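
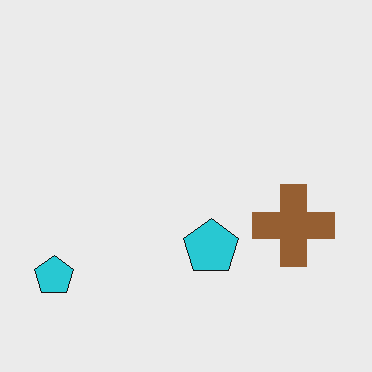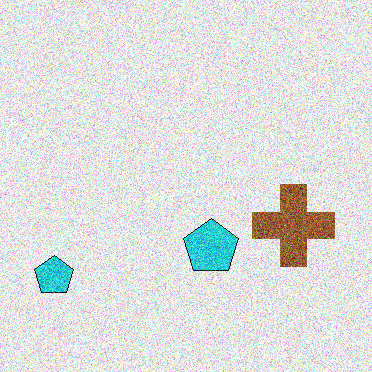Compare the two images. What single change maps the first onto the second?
It was degraded with a thick layer of grain.

Random speckle covers the whole image, including the flat background.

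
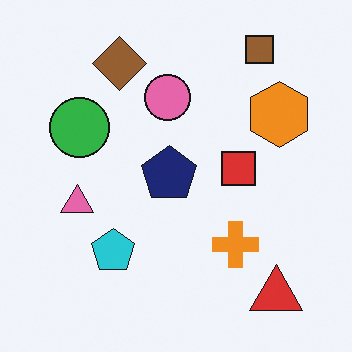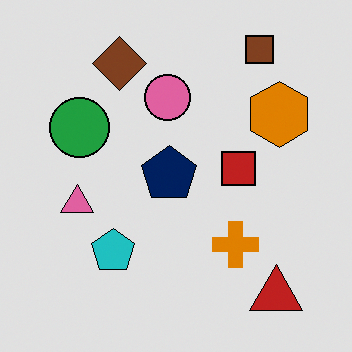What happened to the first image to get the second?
The transformation is: posterized to a reduced palette.

Each flat color has snapped to a coarser quantized level — most visibly, the near-white background has dropped to a flat grey.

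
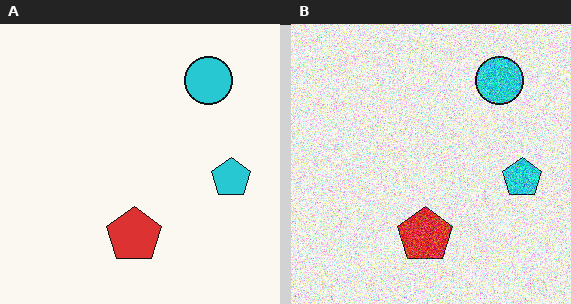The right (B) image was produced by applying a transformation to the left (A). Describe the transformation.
The image was degraded with heavy additive noise.

Random speckle covers the whole image, including the flat background.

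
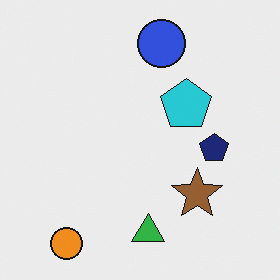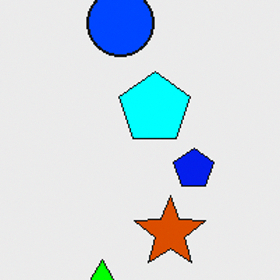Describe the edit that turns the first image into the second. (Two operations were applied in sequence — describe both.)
The image was heavily oversaturated, then cropped slightly and scaled back up.

All colors are more vivid — a global saturation change. The visible shapes are larger and the field of view is narrower; shapes near the original edges may be partly or wholly outside the frame — a crop-and-rescale.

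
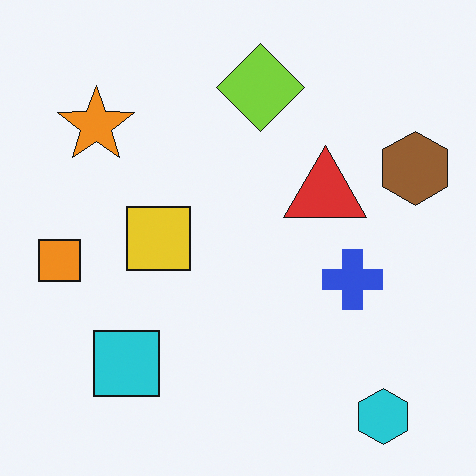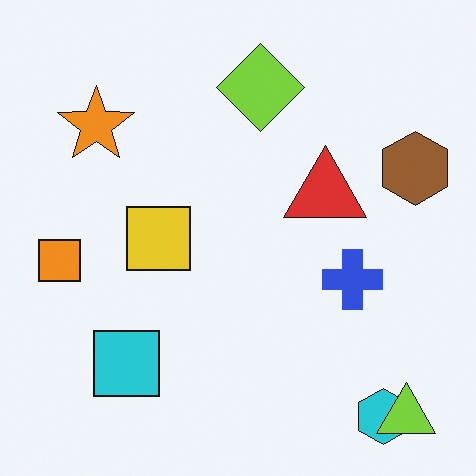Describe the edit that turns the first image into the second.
The image was overlaid with an additional lime triangle.

A lime triangle appears in the second image that is absent from the first.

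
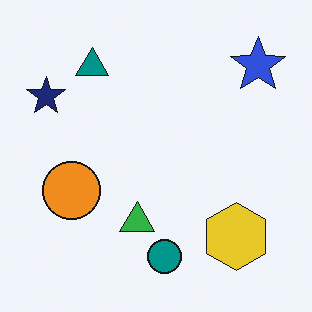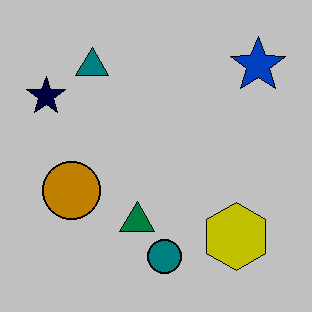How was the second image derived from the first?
It was aggressively posterized.

Each flat color has snapped to a coarser quantized level — most visibly, the near-white background has dropped to a flat grey.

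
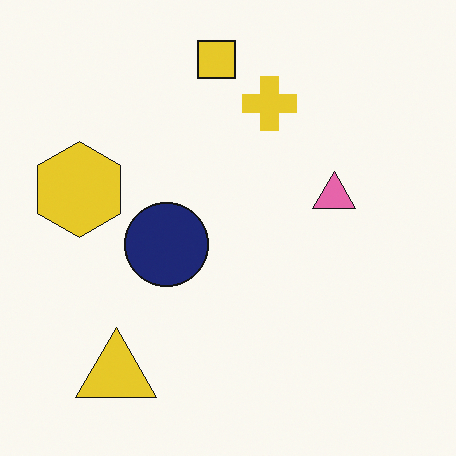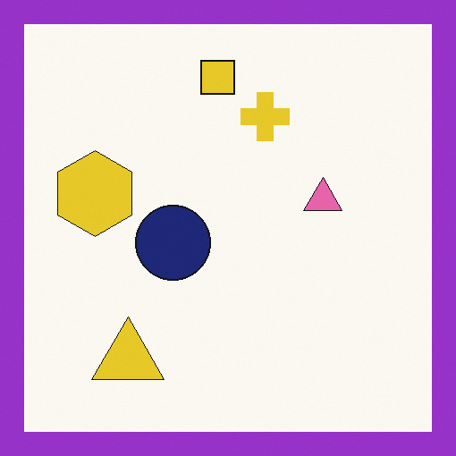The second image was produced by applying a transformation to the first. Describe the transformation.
It was framed with a purple border.

A solid purple frame runs around the edge of the second image, with the content slightly shrunk inside it.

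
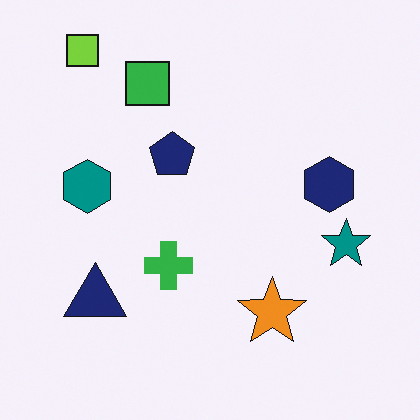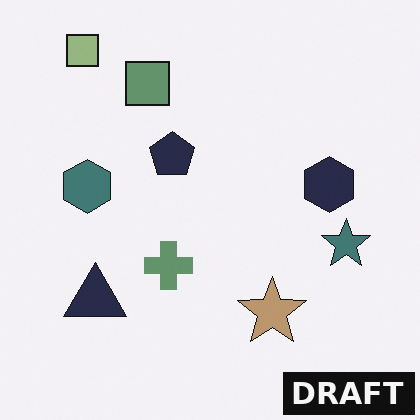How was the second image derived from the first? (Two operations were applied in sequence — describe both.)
It was made much more muted (saturation change), then watermarked with the text "DRAFT" in the lower-right corner.

All colors are more muted and greyish — a global saturation change. A dark label reading "DRAFT" appears in the lower-right corner.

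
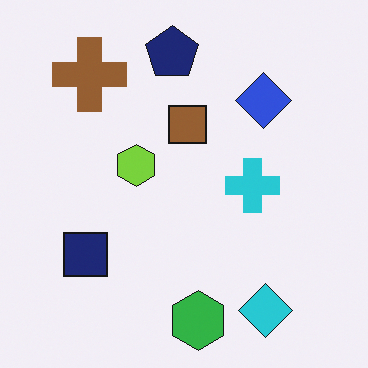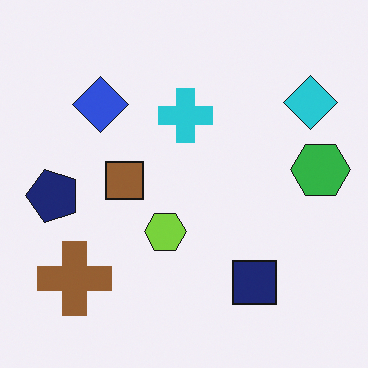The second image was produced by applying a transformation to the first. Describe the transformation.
The transformation is: rotated 90° counter-clockwise.

The cyan diamond sits in the bottom-right of the first image and the top-right of the second — consistent with a whole-image 90° counter-clockwise rotation.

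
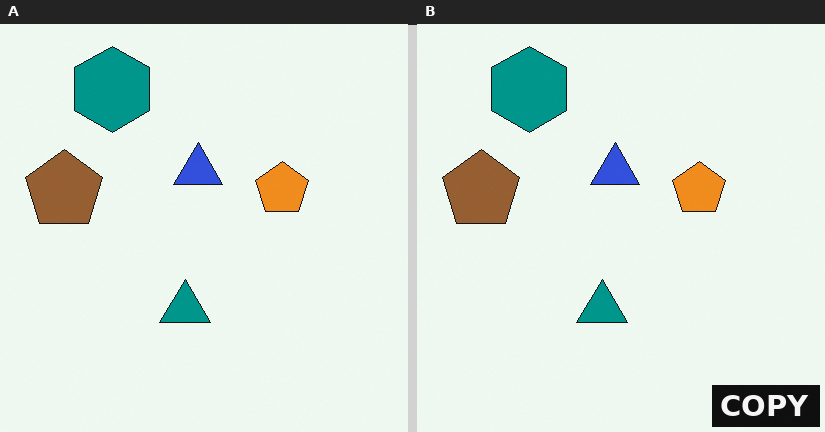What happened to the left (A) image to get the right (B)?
This is the original image watermarked with the text "COPY" in the lower-right corner.

A dark label reading "COPY" appears in the lower-right corner.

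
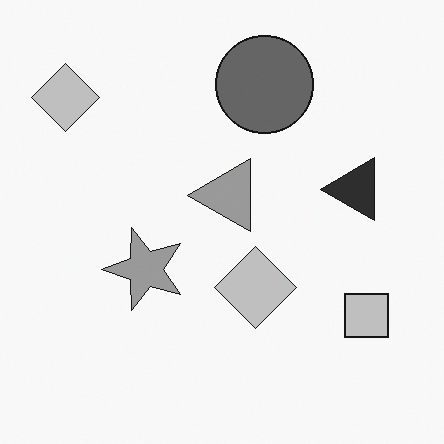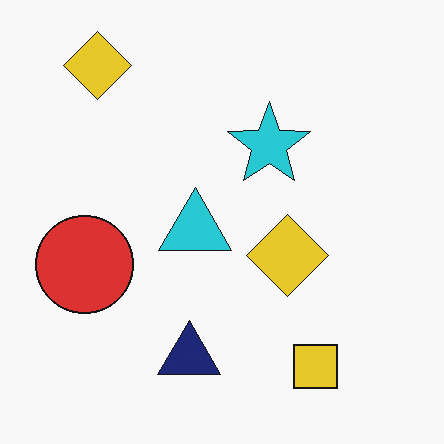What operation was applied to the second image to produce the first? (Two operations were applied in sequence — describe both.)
The transformation is: converted to grayscale, then transposed (reflected across the top-left ↔ bottom-right diagonal).

All color is removed — every shape is now a shade of grey. Shapes have swapped their row and column positions — what was in the top-right is now in the bottom-left — a diagonal reflection.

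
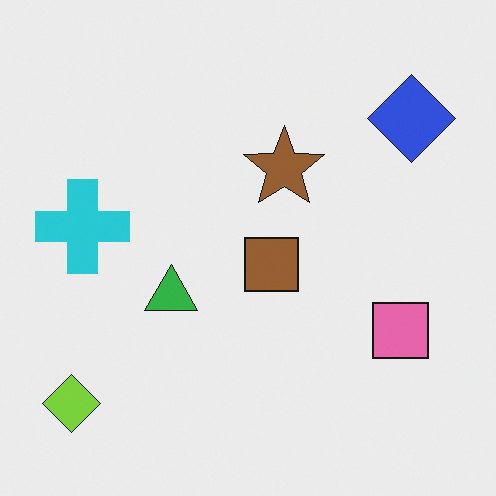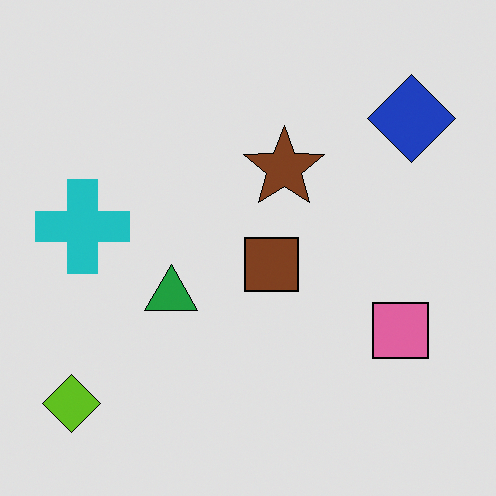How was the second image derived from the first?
The second image is the first moderately posterized.

Each flat color has snapped to a coarser quantized level — most visibly, the near-white background has dropped to a flat grey.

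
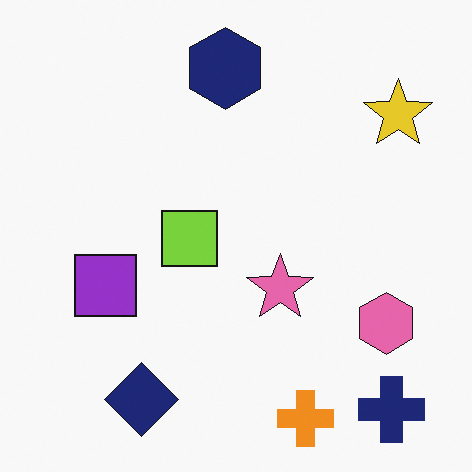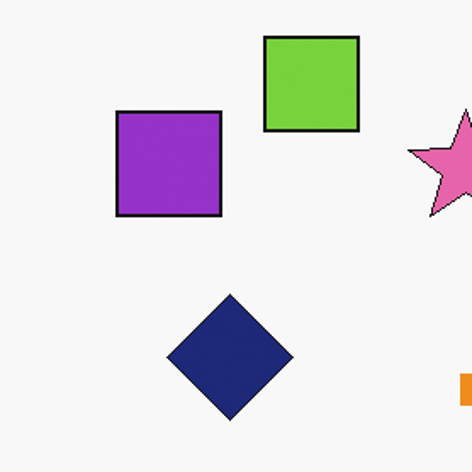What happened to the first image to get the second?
The transformation is: cropped to a noticeably smaller region and rescaled.

The visible shapes are larger and the field of view is narrower; shapes near the original edges may be partly or wholly outside the frame — a crop-and-rescale.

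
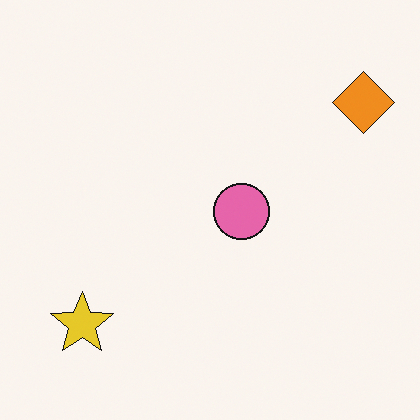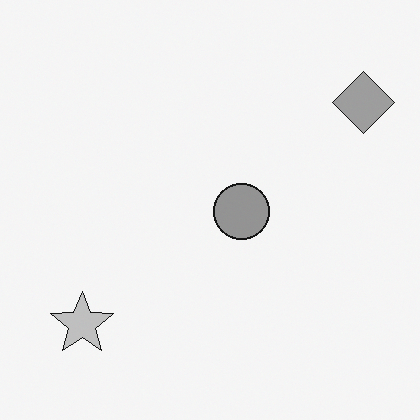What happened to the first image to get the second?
The second image is the first converted to grayscale.

All color is removed — every shape is now a shade of grey.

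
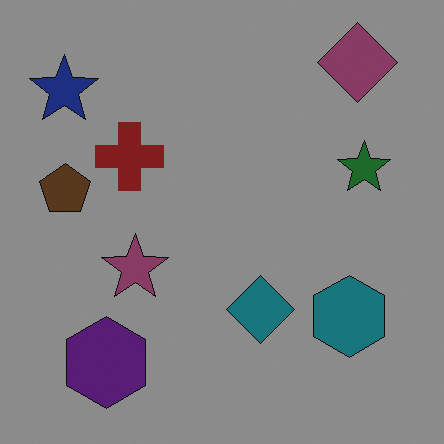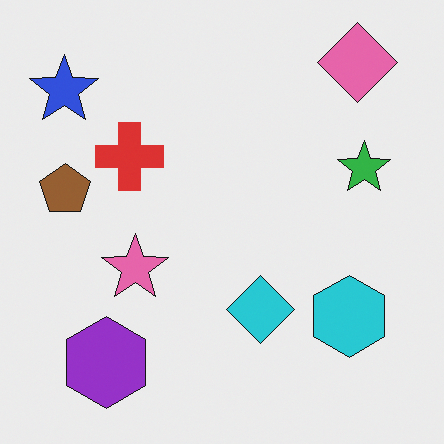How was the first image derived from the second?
The image was substantially darkened.

Every pixel — background and shapes alike — is uniformly darkened.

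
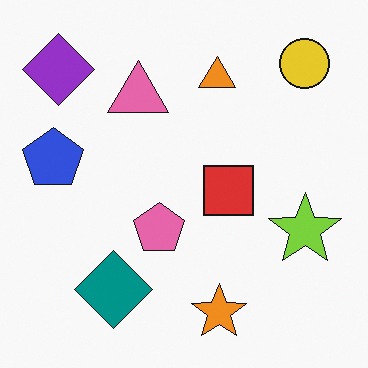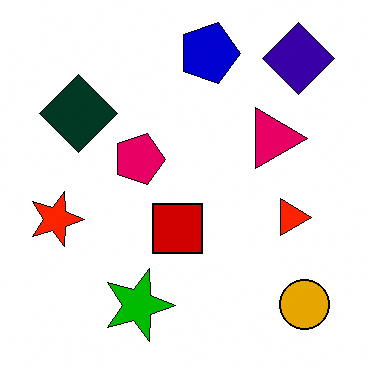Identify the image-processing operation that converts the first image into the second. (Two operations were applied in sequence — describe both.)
The second image is the first rotated 90° clockwise, then given much higher contrast.

The purple diamond sits in the top-left of the first image and the top-right of the second — consistent with a whole-image 90° clockwise rotation. Tones are pushed away from mid-grey across the whole image — a global contrast change.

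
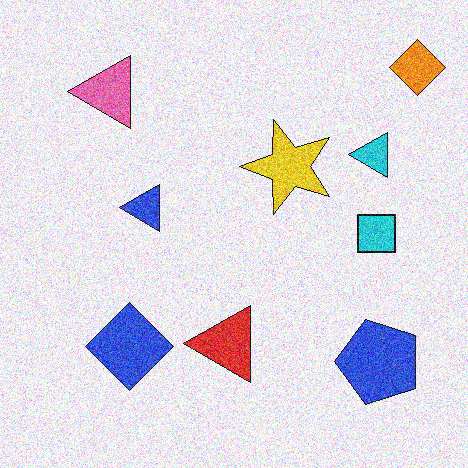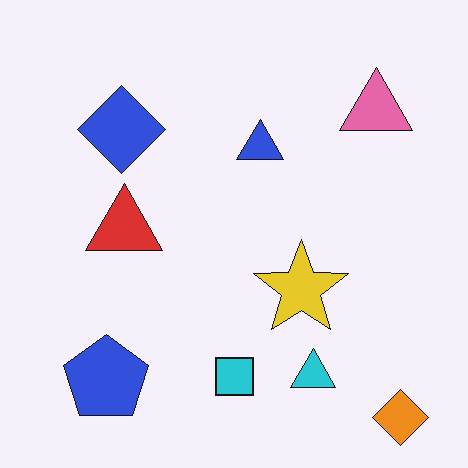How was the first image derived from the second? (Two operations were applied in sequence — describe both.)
The transformation is: rotated 90° counter-clockwise, then degraded with strong gaussian noise.

The orange diamond sits in the bottom-right of the second image and the top-right of the first — consistent with a whole-image 90° counter-clockwise rotation. Random speckle covers the whole image, including the flat background.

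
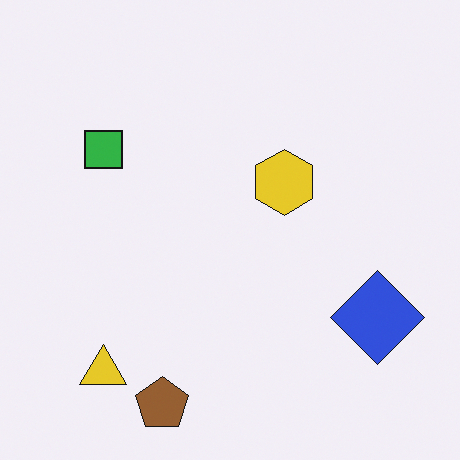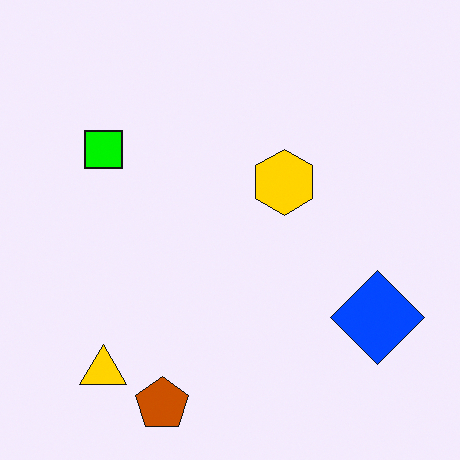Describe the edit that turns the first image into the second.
Heavily oversaturated.

All colors are more vivid — a global saturation change.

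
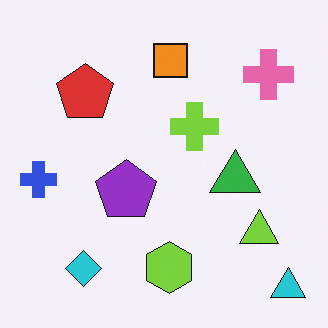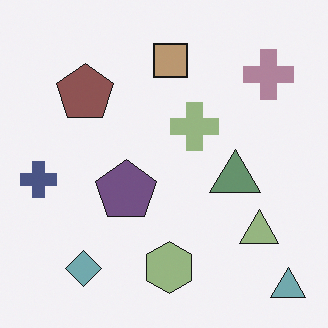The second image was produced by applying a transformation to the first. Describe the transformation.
The image was heavily desaturated.

All colors are more muted and greyish — a global saturation change.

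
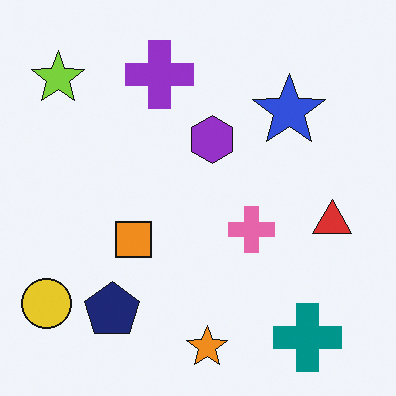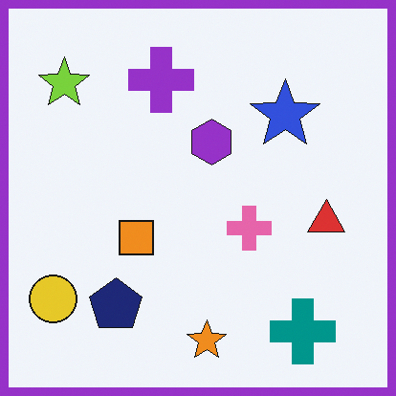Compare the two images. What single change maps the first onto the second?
The image was framed with a purple border.

A solid purple frame runs around the edge of the second image, with the content slightly shrunk inside it.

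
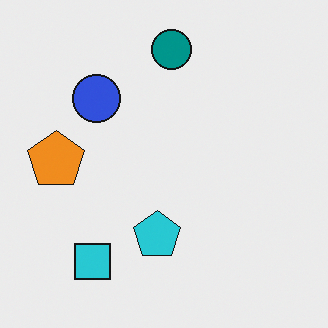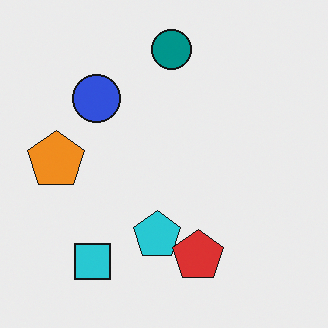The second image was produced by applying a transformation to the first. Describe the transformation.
It was overlaid with an additional red pentagon.

A red pentagon appears in the second image that is absent from the first.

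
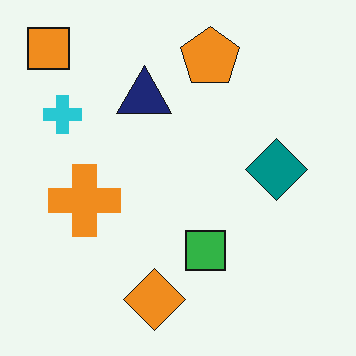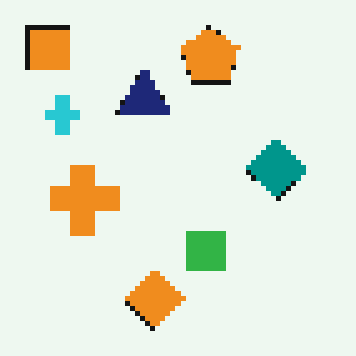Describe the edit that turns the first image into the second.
This is the original image lightly pixelated (a mild mosaic effect).

Shapes are reduced to large square blocks; fine edges and outlines are lost — a downscale-then-upscale (mosaic) effect.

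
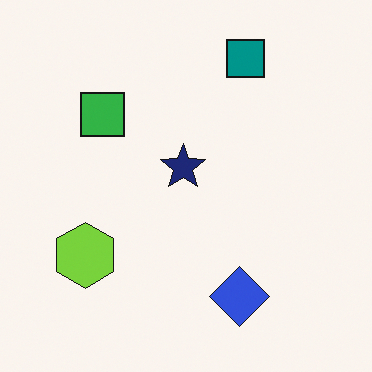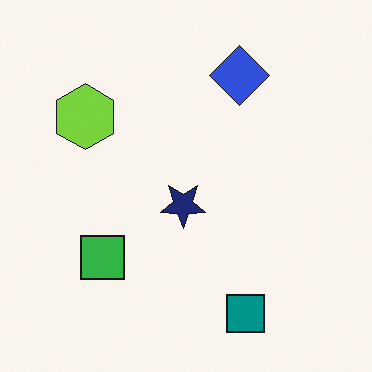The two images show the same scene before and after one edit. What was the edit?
Flipped vertically (top ↔ bottom).

The teal square is in the top of the first image and the bottom of the second — shapes on opposite sides of the horizontal midline have swapped in a mirror flip.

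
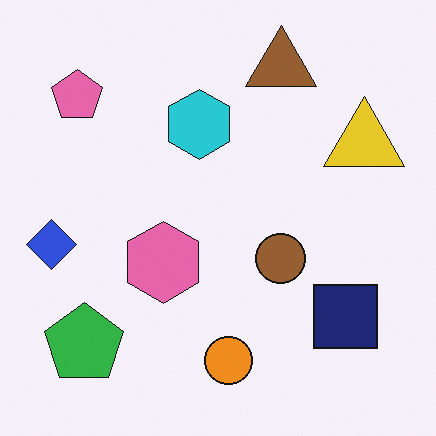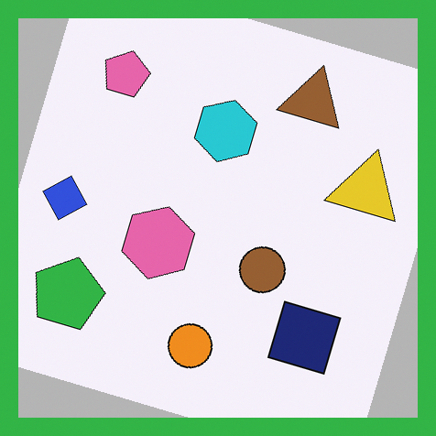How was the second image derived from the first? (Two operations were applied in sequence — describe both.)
The image was rotated clockwise by a moderate amount, then framed with a green border.

Every shape is tilted by the same angle and the image corners show triangular fill wedges — a whole-image rotation by a non-right angle. A solid green frame runs around the edge of the second image, with the content slightly shrunk inside it.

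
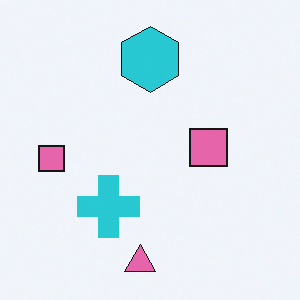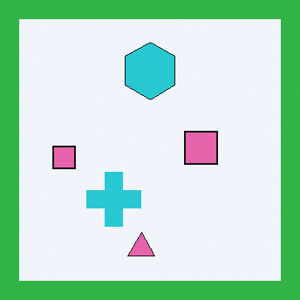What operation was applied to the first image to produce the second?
The transformation is: framed with a green border.

A solid green frame runs around the edge of the second image, with the content slightly shrunk inside it.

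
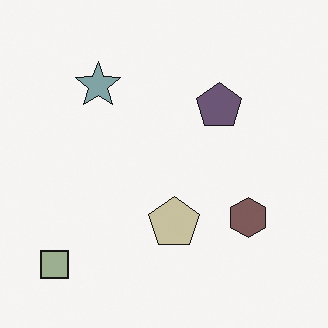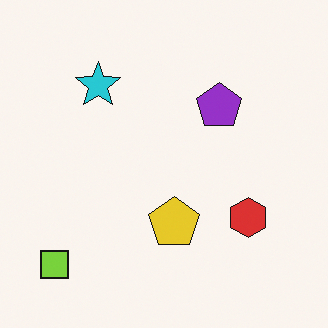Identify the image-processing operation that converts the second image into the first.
The first image is the second made much more muted (saturation change).

All colors are more muted and greyish — a global saturation change.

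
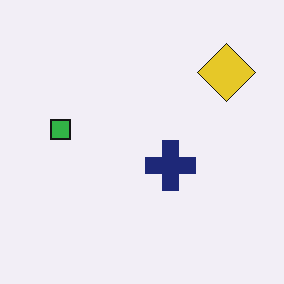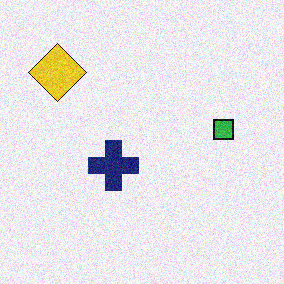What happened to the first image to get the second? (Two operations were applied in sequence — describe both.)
Flipped horizontally (left ↔ right), then degraded with visible gaussian noise.

The yellow diamond is in the top-right of the first image and the top-left of the second — shapes on opposite sides of the vertical midline have swapped in a mirror flip. Random speckle covers the whole image, including the flat background.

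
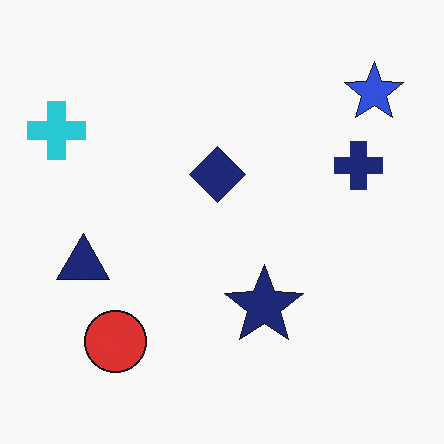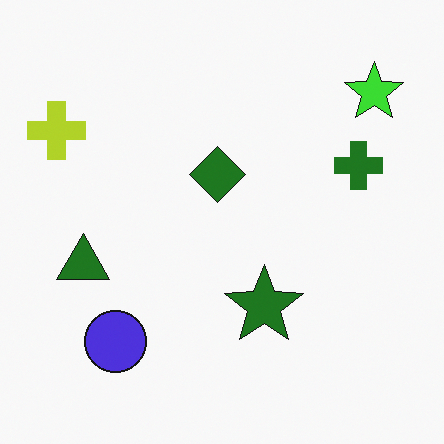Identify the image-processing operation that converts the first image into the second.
The transformation is: hue-shifted through roughly half the color wheel.

Every shape's color has rotated by the same amount around the hue wheel — a uniform hue shift.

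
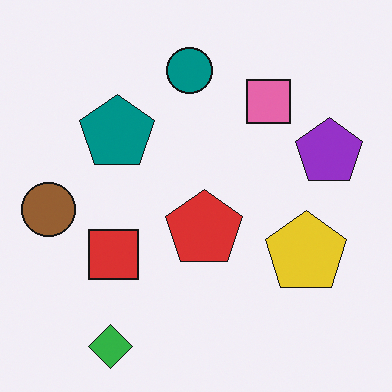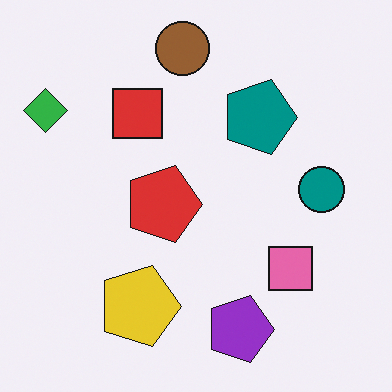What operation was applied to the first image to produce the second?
This is the original image rotated 90° clockwise.

The green diamond sits in the bottom-left of the first image and the top-left of the second — consistent with a whole-image 90° clockwise rotation.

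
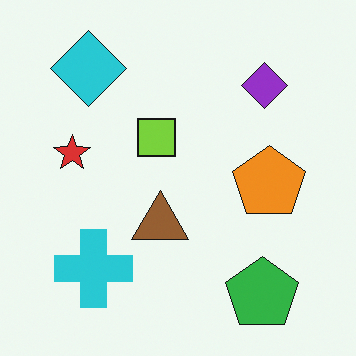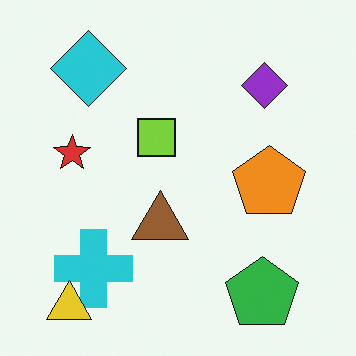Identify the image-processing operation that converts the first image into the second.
It was overlaid with an additional yellow triangle.

A yellow triangle appears in the second image that is absent from the first.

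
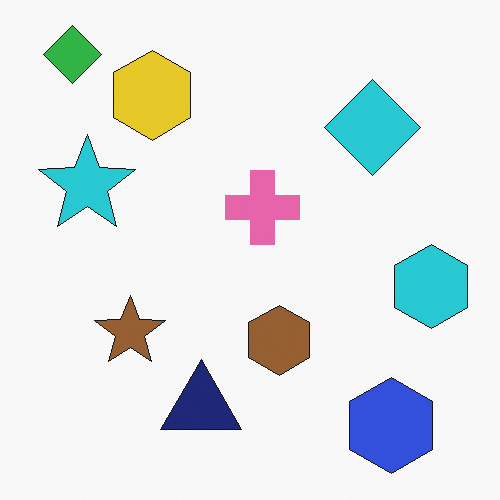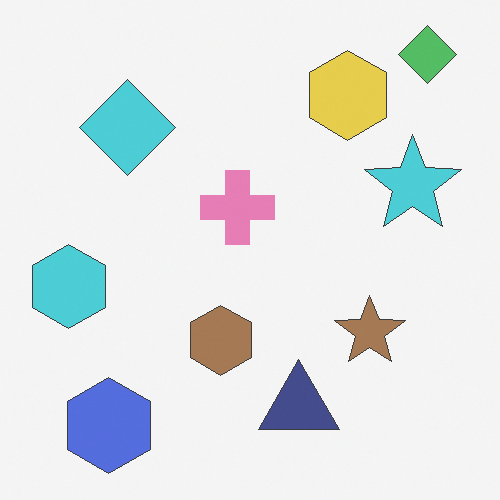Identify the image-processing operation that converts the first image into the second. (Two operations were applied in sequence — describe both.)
The transformation is: flipped horizontally (left ↔ right), then given slightly reduced contrast.

The cyan hexagon is in the right of the first image and the left of the second — shapes on opposite sides of the vertical midline have swapped in a mirror flip. Tones are pushed toward mid-grey across the whole image — a global contrast change.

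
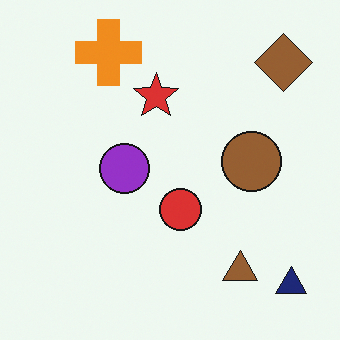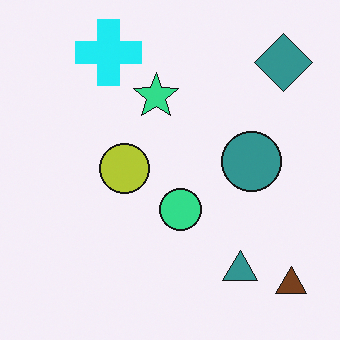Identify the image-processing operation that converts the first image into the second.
It was hue-shifted noticeably.

Every shape's color has rotated by the same amount around the hue wheel — a uniform hue shift.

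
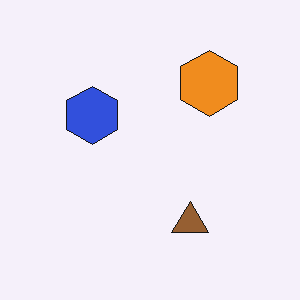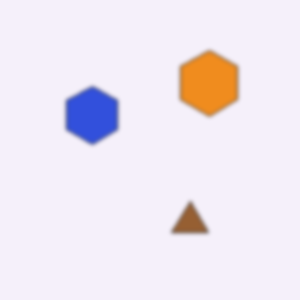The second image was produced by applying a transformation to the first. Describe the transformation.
The transformation is: slightly softened.

Shape edges and outlines are uniformly softened across the whole image.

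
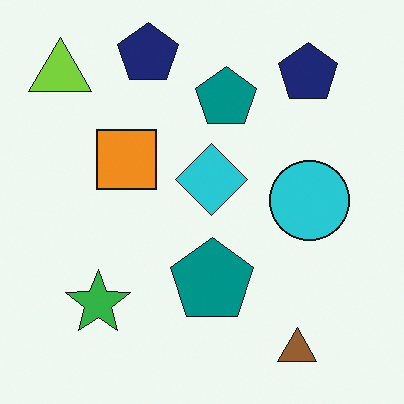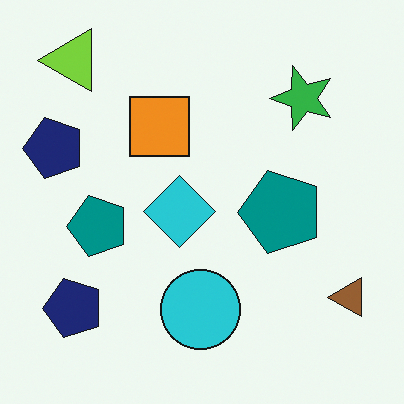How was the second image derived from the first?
Transposed (reflected across the top-left ↔ bottom-right diagonal).

Shapes have swapped their row and column positions — what was in the top-right is now in the bottom-left — a diagonal reflection.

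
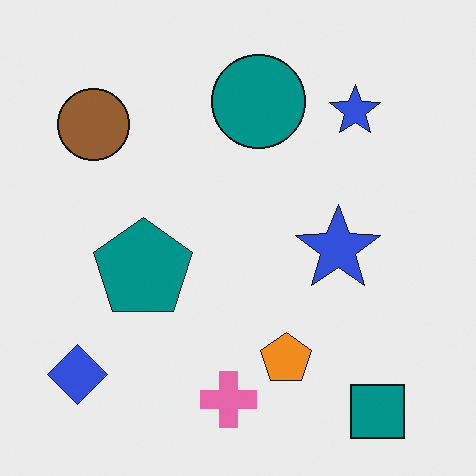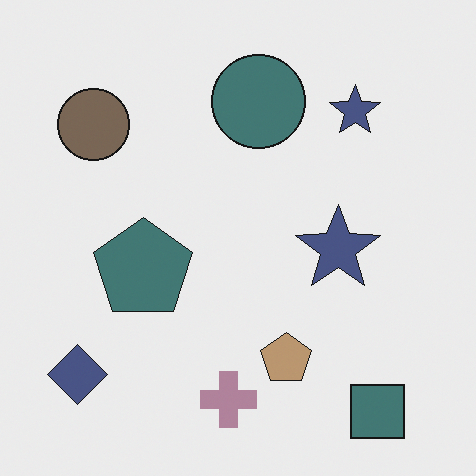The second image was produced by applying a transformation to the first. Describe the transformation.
This is the original image heavily desaturated.

All colors are more muted and greyish — a global saturation change.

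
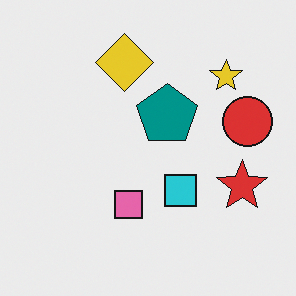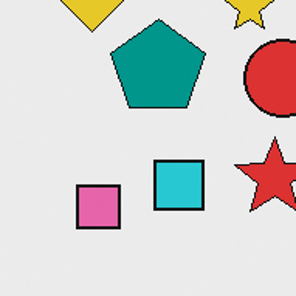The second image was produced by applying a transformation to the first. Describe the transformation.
This is the original image cropped to a modestly smaller region and rescaled.

The visible shapes are larger and the field of view is narrower; shapes near the original edges may be partly or wholly outside the frame — a crop-and-rescale.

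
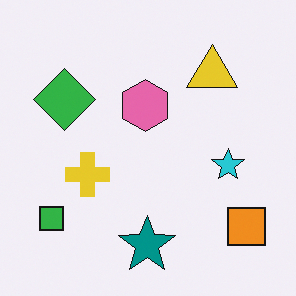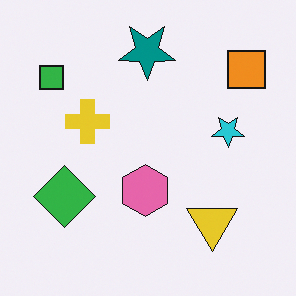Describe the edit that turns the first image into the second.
The second image is the first flipped vertically (top ↔ bottom).

The teal star is in the bottom of the first image and the top of the second — shapes on opposite sides of the horizontal midline have swapped in a mirror flip.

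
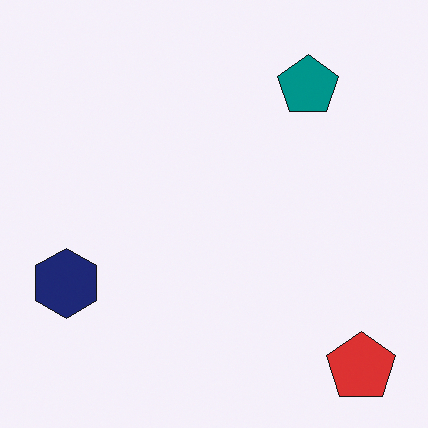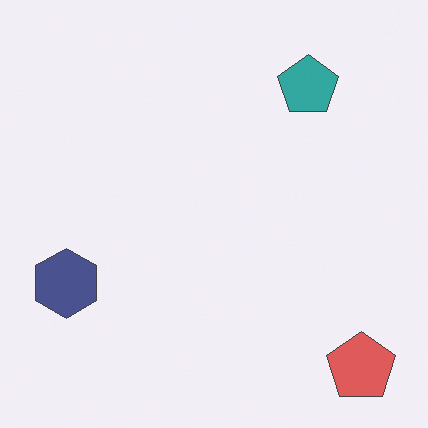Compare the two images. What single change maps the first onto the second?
The image was given slightly reduced contrast.

Tones are pushed toward mid-grey across the whole image — a global contrast change.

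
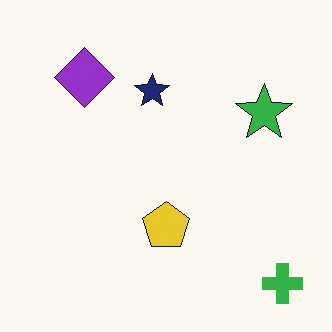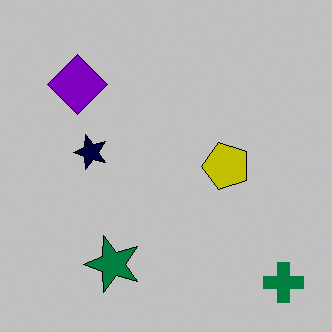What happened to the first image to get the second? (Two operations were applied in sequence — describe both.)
The image was transposed (reflected across the top-left ↔ bottom-right diagonal), then heavily posterized to just a handful of flat colors.

Shapes have swapped their row and column positions — what was in the top-right is now in the bottom-left — a diagonal reflection. Each flat color has snapped to a coarser quantized level — most visibly, the near-white background has dropped to a flat grey.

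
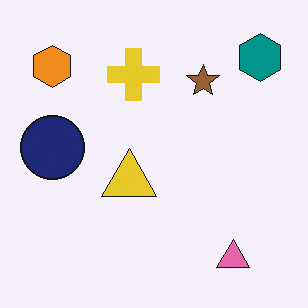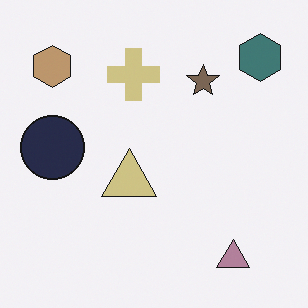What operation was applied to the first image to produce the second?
The second image is the first heavily desaturated.

All colors are more muted and greyish — a global saturation change.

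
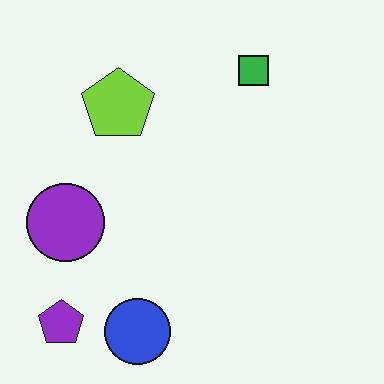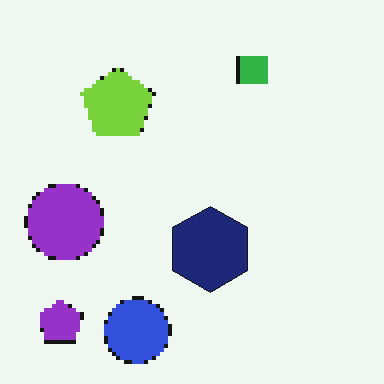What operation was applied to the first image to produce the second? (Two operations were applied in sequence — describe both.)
The transformation is: lightly pixelated (a mild mosaic effect), then overlaid with an additional navy hexagon.

Shapes are reduced to large square blocks; fine edges and outlines are lost — a downscale-then-upscale (mosaic) effect. A navy hexagon appears in the second image that is absent from the first.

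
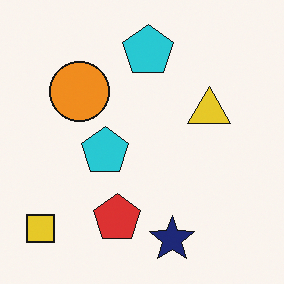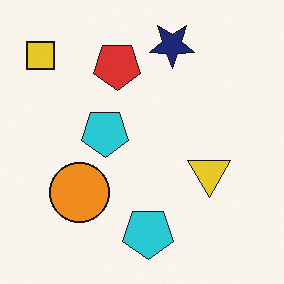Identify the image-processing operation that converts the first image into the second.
The second image is the first flipped vertically (top ↔ bottom).

The navy star is in the bottom of the first image and the top of the second — shapes on opposite sides of the horizontal midline have swapped in a mirror flip.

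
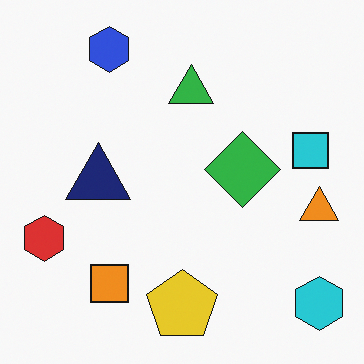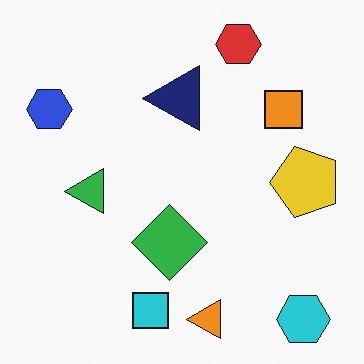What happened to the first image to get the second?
This is the original image transposed (reflected across the top-left ↔ bottom-right diagonal).

Shapes have swapped their row and column positions — what was in the top-right is now in the bottom-left — a diagonal reflection.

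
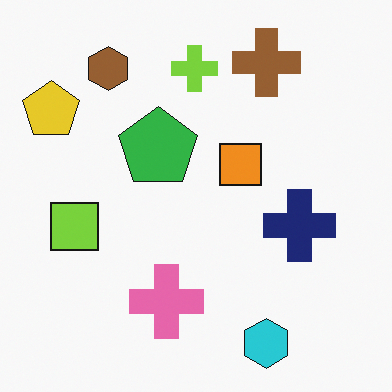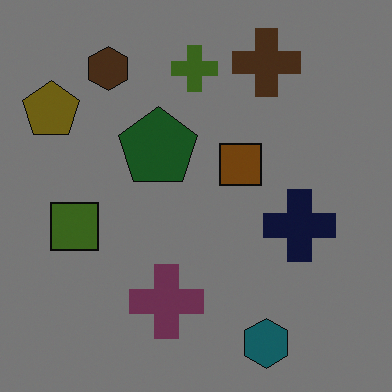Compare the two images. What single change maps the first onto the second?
It was substantially darkened.

Every pixel — background and shapes alike — is uniformly darkened.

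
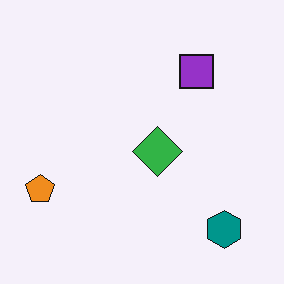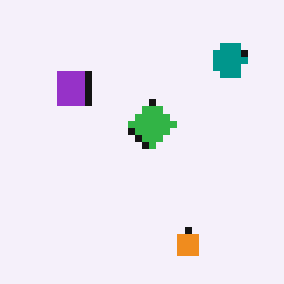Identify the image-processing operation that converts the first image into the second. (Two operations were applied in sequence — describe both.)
This is the original image rotated 90° counter-clockwise, then moderately pixelated.

The teal hexagon sits in the bottom-right of the first image and the top-right of the second — consistent with a whole-image 90° counter-clockwise rotation. Shapes are reduced to large square blocks; fine edges and outlines are lost — a downscale-then-upscale (mosaic) effect.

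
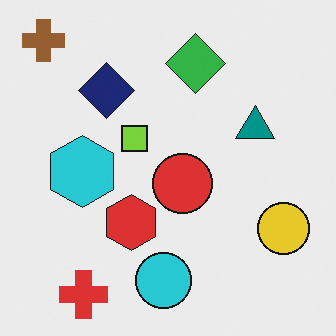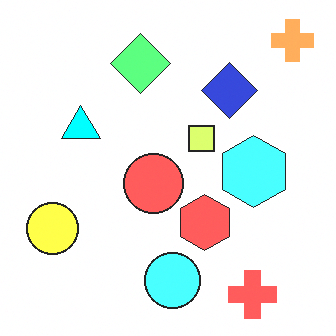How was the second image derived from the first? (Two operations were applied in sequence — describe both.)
The transformation is: substantially brightened, then flipped horizontally (left ↔ right).

Every pixel — background and shapes alike — is uniformly brightened. The brown cross is in the top-left of the first image and the top-right of the second — shapes on opposite sides of the vertical midline have swapped in a mirror flip.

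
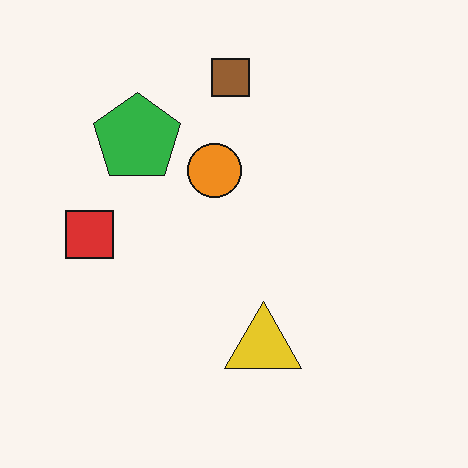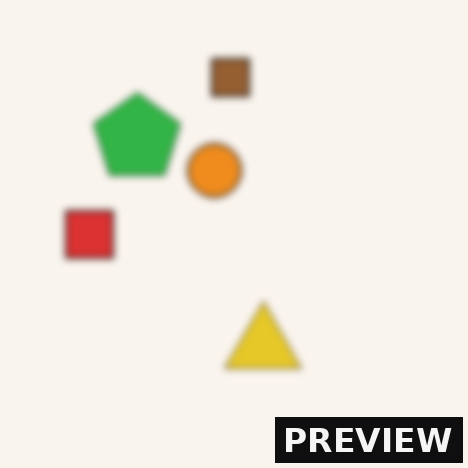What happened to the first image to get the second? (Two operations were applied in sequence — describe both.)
The second image is the first noticeably gaussian-blurred, then watermarked with the text "PREVIEW" in the lower-right corner.

Shape edges and outlines are uniformly softened across the whole image. A dark label reading "PREVIEW" appears in the lower-right corner.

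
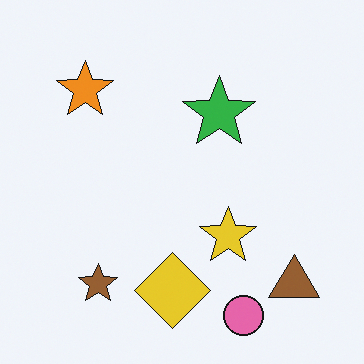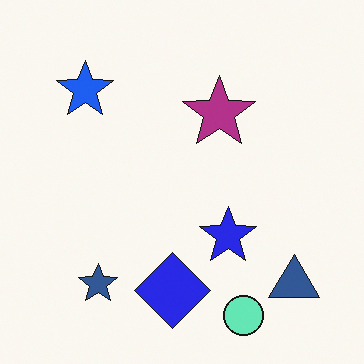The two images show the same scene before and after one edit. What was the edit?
The transformation is: hue-shifted by a large amount.

Every shape's color has rotated by the same amount around the hue wheel — a uniform hue shift.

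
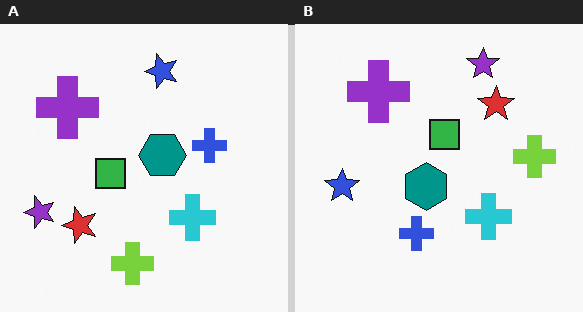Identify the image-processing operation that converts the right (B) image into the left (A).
Transposed (reflected across the top-left ↔ bottom-right diagonal).

Shapes have swapped their row and column positions — what was in the top-right is now in the bottom-left — a diagonal reflection.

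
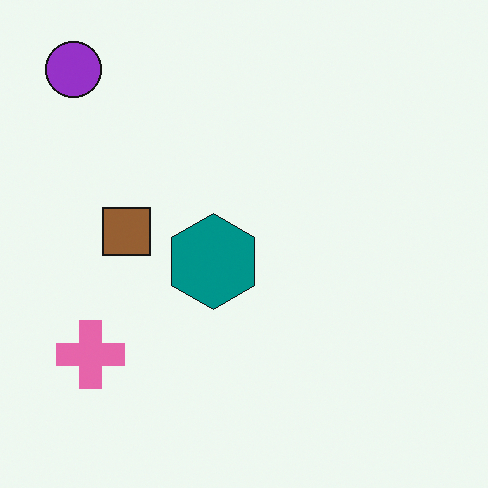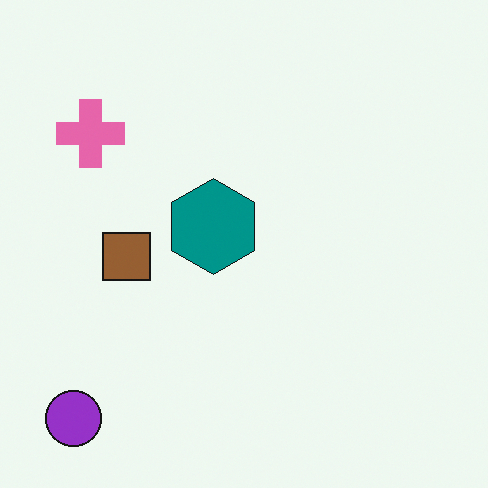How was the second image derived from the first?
The image was flipped vertically (top ↔ bottom).

The purple circle is in the top-left of the first image and the bottom-left of the second — shapes on opposite sides of the horizontal midline have swapped in a mirror flip.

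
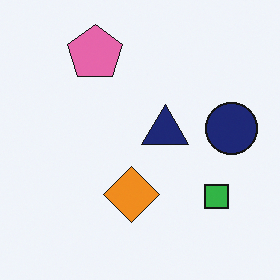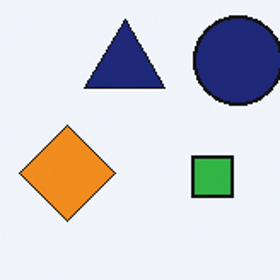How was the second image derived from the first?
Cropped tightly and scaled back up.

The visible shapes are larger and the field of view is narrower; shapes near the original edges may be partly or wholly outside the frame — a crop-and-rescale.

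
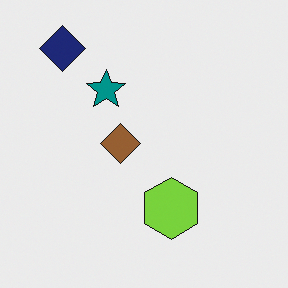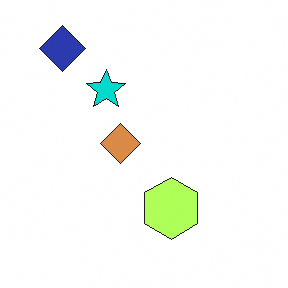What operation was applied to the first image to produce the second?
It was brightened a lot.

Every pixel — background and shapes alike — is uniformly brightened.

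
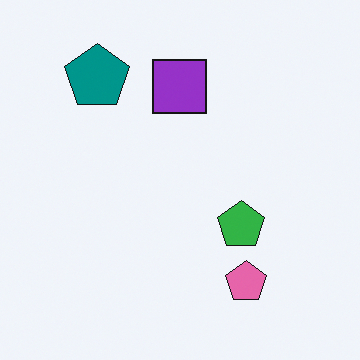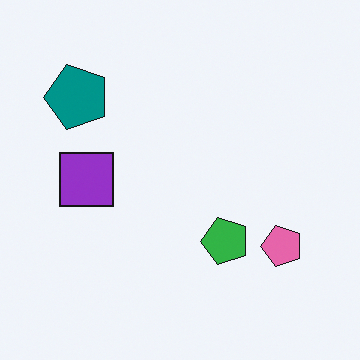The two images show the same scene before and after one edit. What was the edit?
The image was transposed (reflected across the top-left ↔ bottom-right diagonal).

Shapes have swapped their row and column positions — what was in the top-right is now in the bottom-left — a diagonal reflection.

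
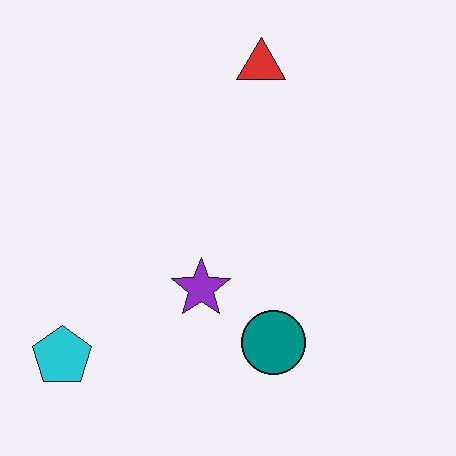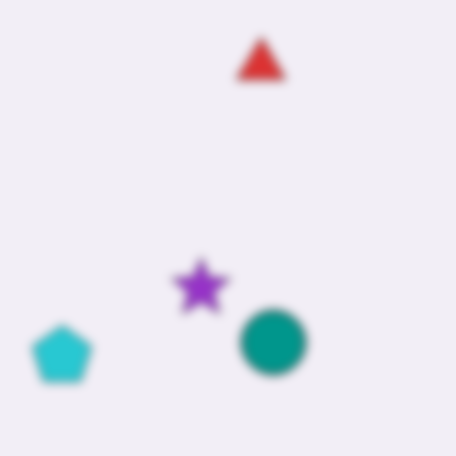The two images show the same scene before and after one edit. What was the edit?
The transformation is: heavily blurred.

Shape edges and outlines are uniformly softened across the whole image.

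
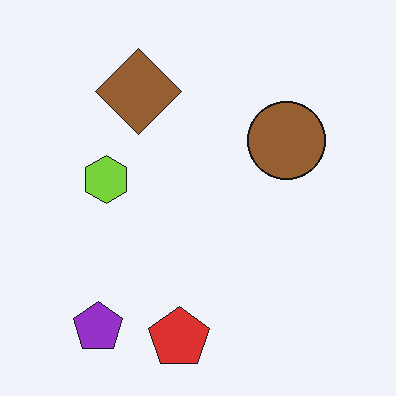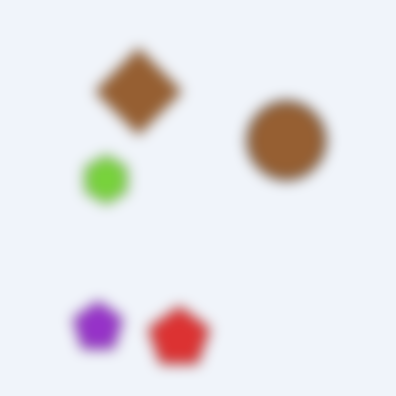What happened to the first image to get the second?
Strongly gaussian-blurred.

Shape edges and outlines are uniformly softened across the whole image.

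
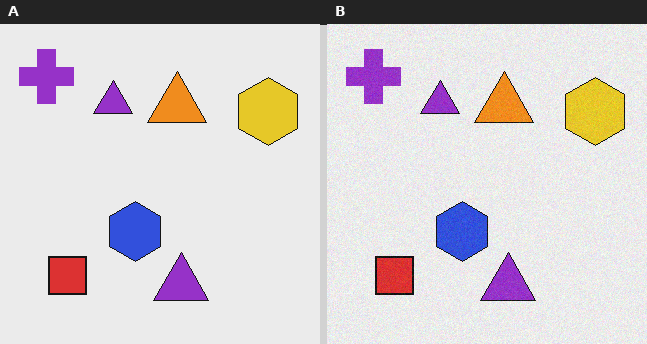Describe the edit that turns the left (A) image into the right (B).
Degraded with a light layer of grain.

Random speckle covers the whole image, including the flat background.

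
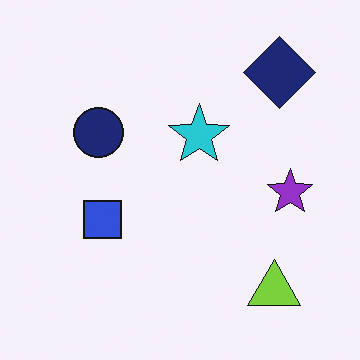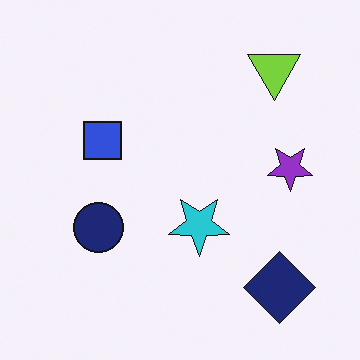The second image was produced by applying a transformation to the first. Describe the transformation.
The second image is the first flipped vertically (top ↔ bottom).

The lime triangle is in the bottom-right of the first image and the top-right of the second — shapes on opposite sides of the horizontal midline have swapped in a mirror flip.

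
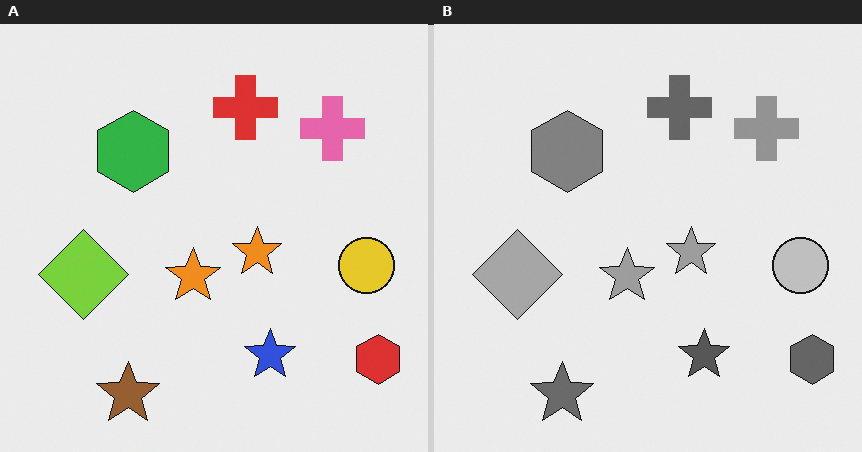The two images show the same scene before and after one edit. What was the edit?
The transformation is: converted to grayscale.

All color is removed — every shape is now a shade of grey.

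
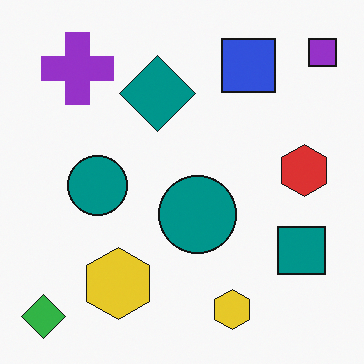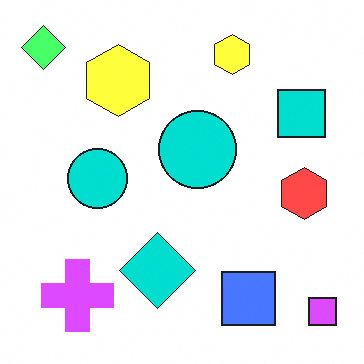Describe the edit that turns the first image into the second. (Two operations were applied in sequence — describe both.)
It was flipped vertically (top ↔ bottom), then noticeably brightened.

The green diamond is in the bottom-left of the first image and the top-left of the second — shapes on opposite sides of the horizontal midline have swapped in a mirror flip. Every pixel — background and shapes alike — is uniformly brightened.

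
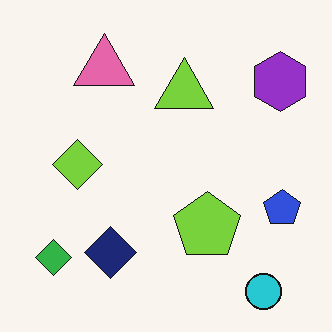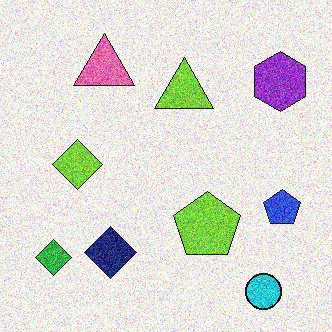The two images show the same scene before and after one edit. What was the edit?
This is the original image degraded with strong gaussian noise.

Random speckle covers the whole image, including the flat background.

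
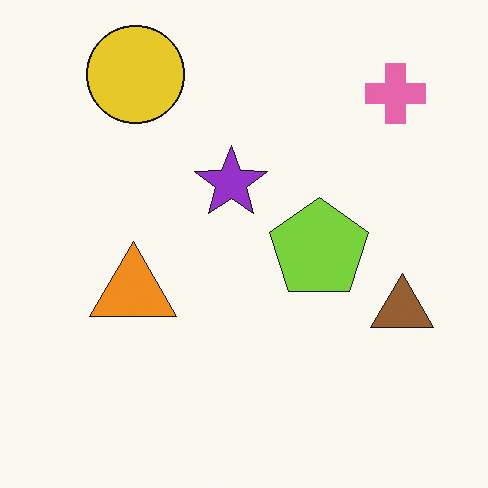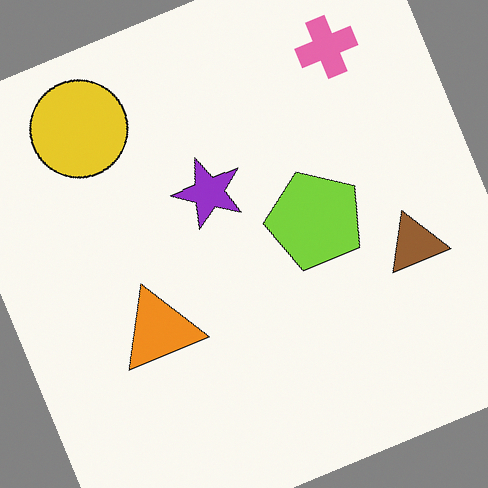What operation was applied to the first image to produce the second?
Rotated counter-clockwise by a moderate amount.

Every shape is tilted by the same angle and the image corners show triangular fill wedges — a whole-image rotation by a non-right angle.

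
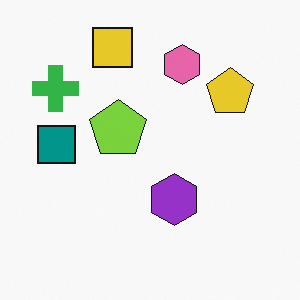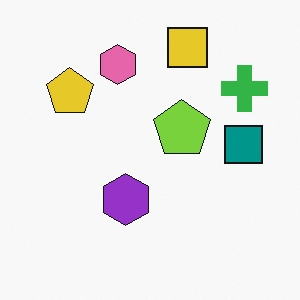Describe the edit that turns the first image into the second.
The image was flipped horizontally (left ↔ right).

The green cross is in the top-left of the first image and the top-right of the second — shapes on opposite sides of the vertical midline have swapped in a mirror flip.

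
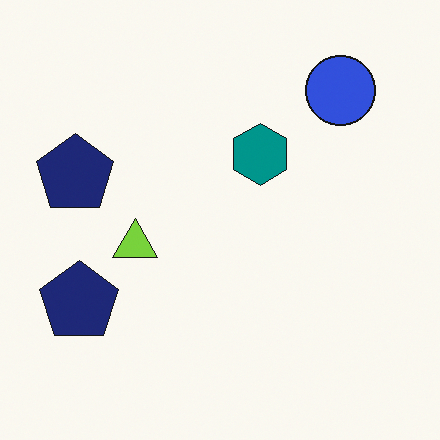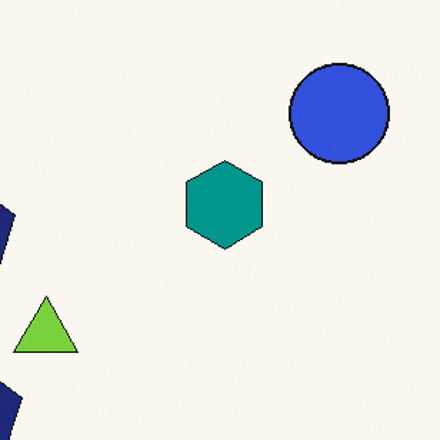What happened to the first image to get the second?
The second image is the first cropped to a modestly smaller region and rescaled.

The visible shapes are larger and the field of view is narrower; shapes near the original edges may be partly or wholly outside the frame — a crop-and-rescale.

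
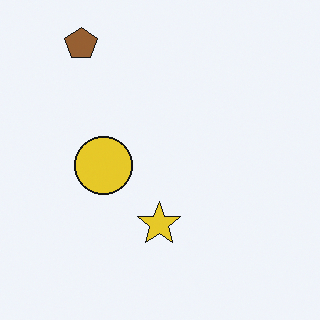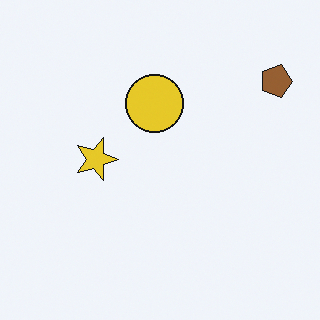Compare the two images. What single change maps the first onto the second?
Rotated 90° clockwise.

The brown pentagon sits in the top-left of the first image and the top-right of the second — consistent with a whole-image 90° clockwise rotation.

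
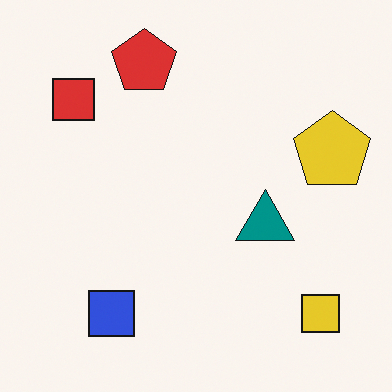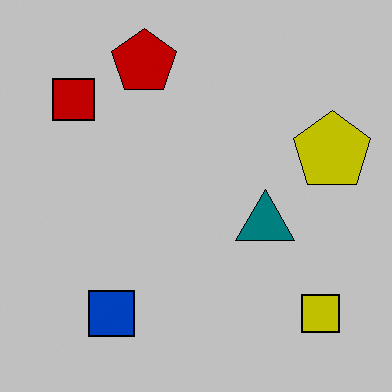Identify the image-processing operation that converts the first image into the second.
It was aggressively posterized.

Each flat color has snapped to a coarser quantized level — most visibly, the near-white background has dropped to a flat grey.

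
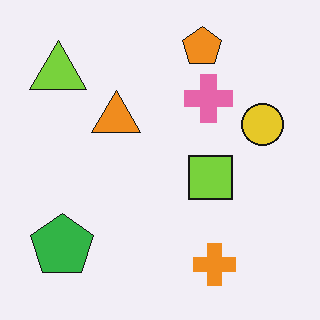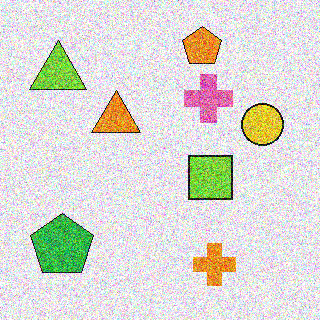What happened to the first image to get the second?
The second image is the first degraded with a thick layer of grain.

Random speckle covers the whole image, including the flat background.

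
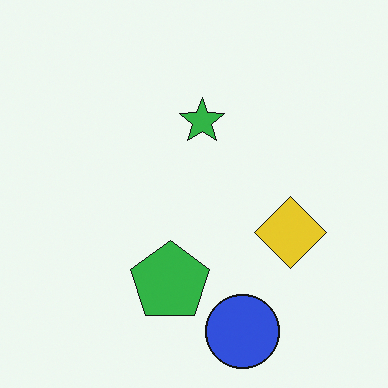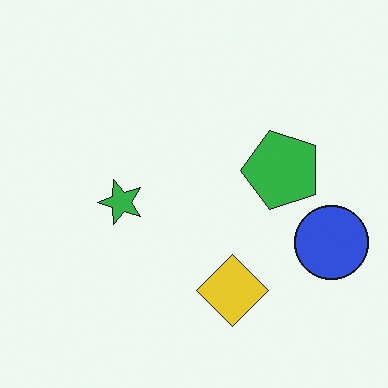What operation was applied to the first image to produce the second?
The image was transposed (reflected across the top-left ↔ bottom-right diagonal).

Shapes have swapped their row and column positions — what was in the top-right is now in the bottom-left — a diagonal reflection.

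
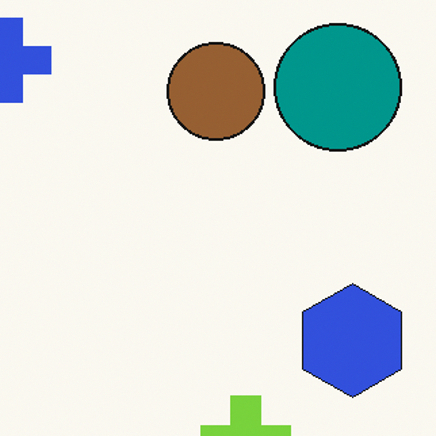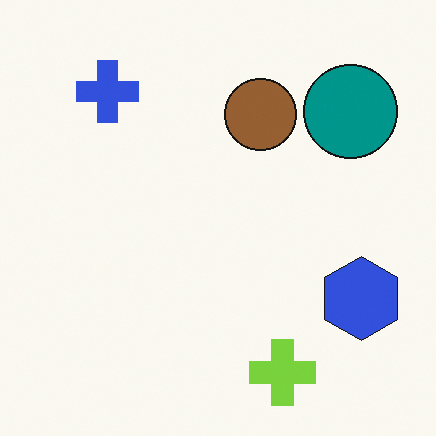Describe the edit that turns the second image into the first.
This is the original image cropped slightly and scaled back up.

The visible shapes are larger and the field of view is narrower; shapes near the original edges may be partly or wholly outside the frame — a crop-and-rescale.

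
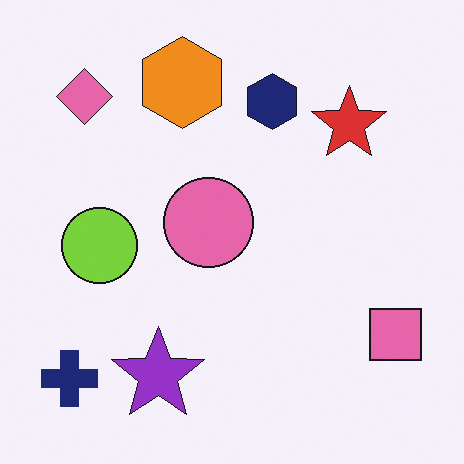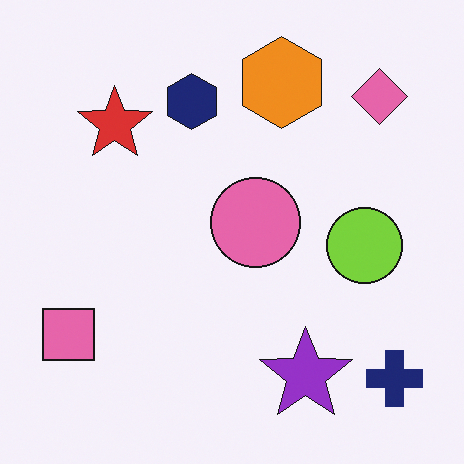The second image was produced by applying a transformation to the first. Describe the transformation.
The transformation is: flipped horizontally (left ↔ right).

The navy cross is in the bottom-left of the first image and the bottom-right of the second — shapes on opposite sides of the vertical midline have swapped in a mirror flip.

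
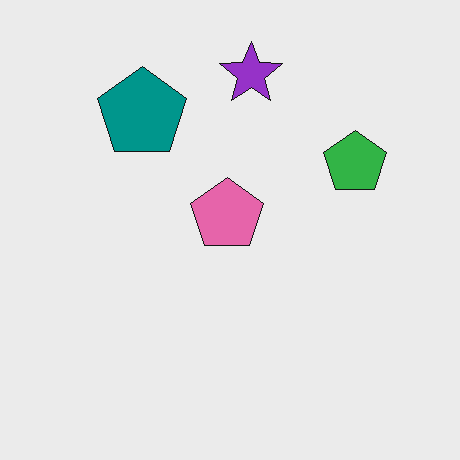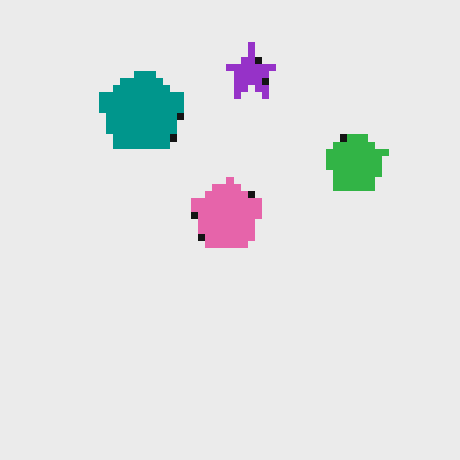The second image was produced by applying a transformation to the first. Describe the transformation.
The transformation is: moderately pixelated.

Shapes are reduced to large square blocks; fine edges and outlines are lost — a downscale-then-upscale (mosaic) effect.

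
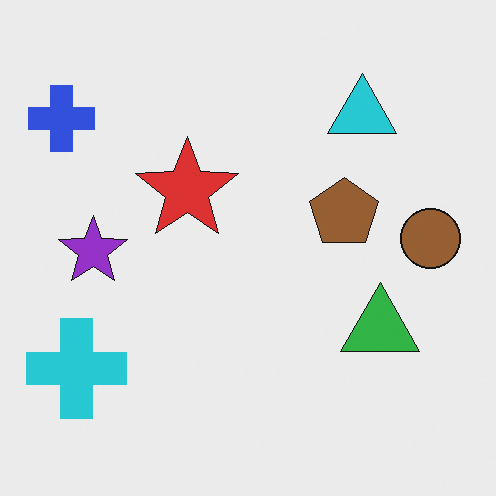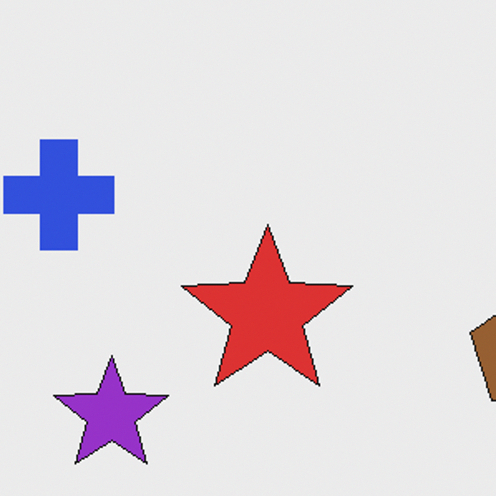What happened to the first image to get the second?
The image was cropped tightly and scaled back up.

The visible shapes are larger and the field of view is narrower; shapes near the original edges may be partly or wholly outside the frame — a crop-and-rescale.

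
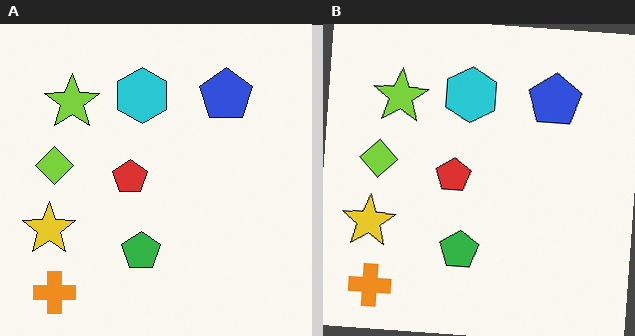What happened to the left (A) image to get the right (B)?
It was rotated clockwise by a small amount.

Every shape is tilted by the same angle and the image corners show triangular fill wedges — a whole-image rotation by a non-right angle.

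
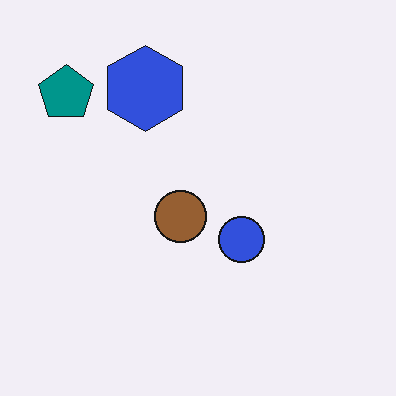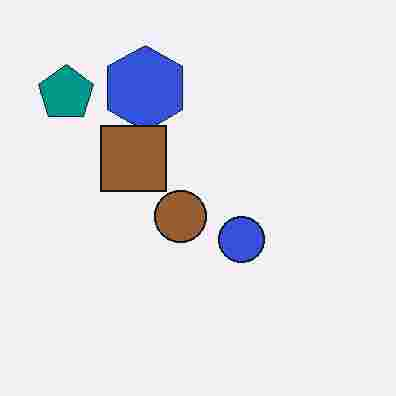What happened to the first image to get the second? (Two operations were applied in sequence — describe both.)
It was degraded with heavy JPEG compression, then overlaid with an additional brown square.

Blocky 8×8 compression artifacts appear around shape edges and the flat background shows ringing — characteristic JPEG degradation. A brown square appears in the second image that is absent from the first.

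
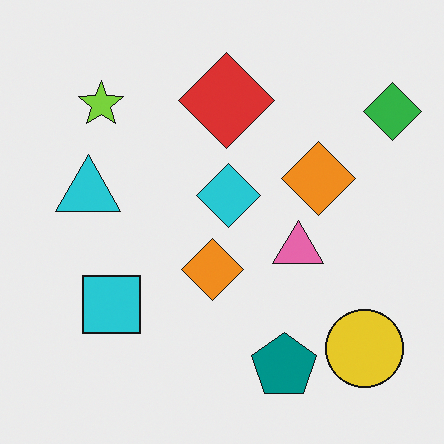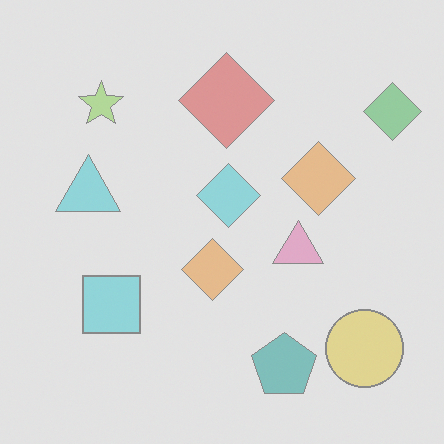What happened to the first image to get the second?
The transformation is: washed out (contrast reduced).

Tones are pushed toward mid-grey across the whole image — a global contrast change.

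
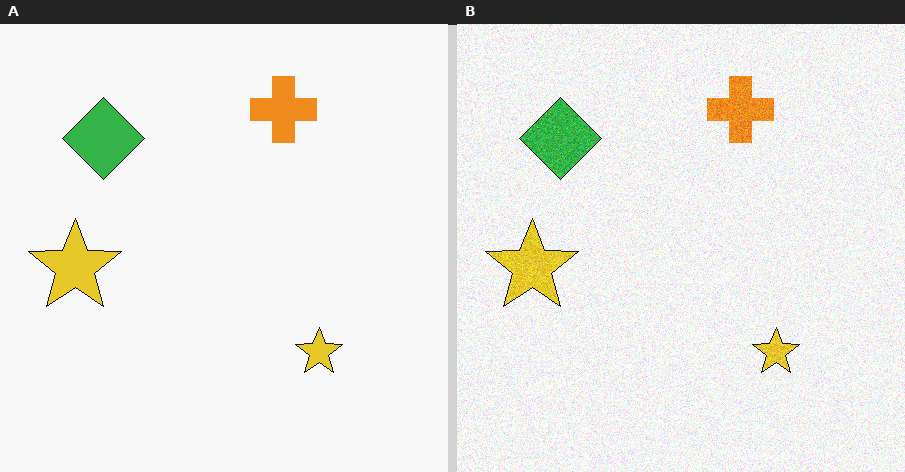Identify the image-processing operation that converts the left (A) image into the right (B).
The image was degraded with moderate additive noise.

Random speckle covers the whole image, including the flat background.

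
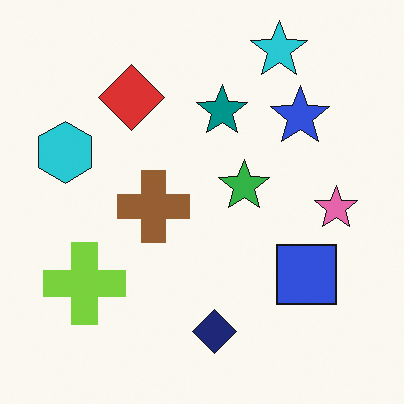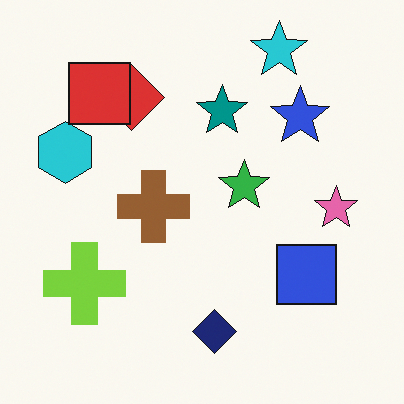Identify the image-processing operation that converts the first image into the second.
It was overlaid with an additional red square.

A red square appears in the second image that is absent from the first.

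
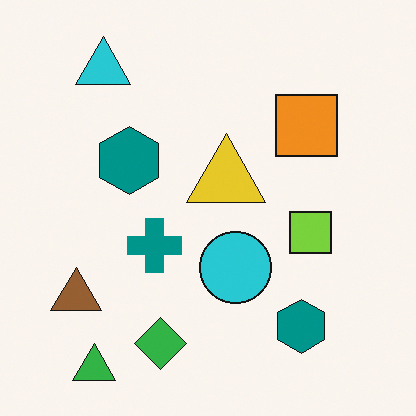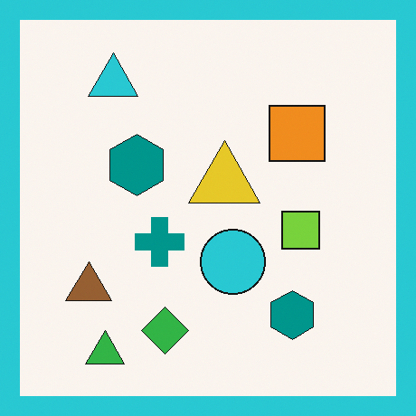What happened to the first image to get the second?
Framed with a cyan border.

A solid cyan frame runs around the edge of the second image, with the content slightly shrunk inside it.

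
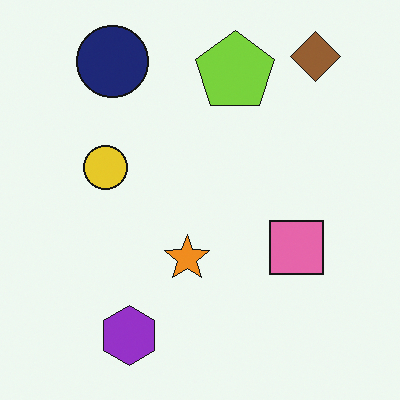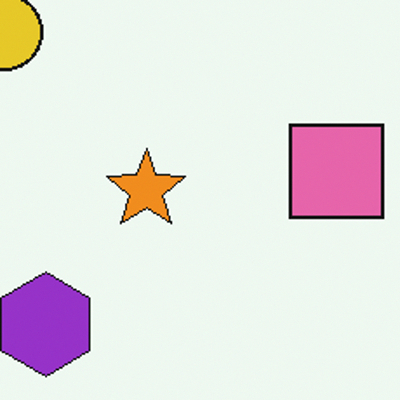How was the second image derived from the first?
This is the original image cropped to a noticeably smaller region and rescaled.

The visible shapes are larger and the field of view is narrower; shapes near the original edges may be partly or wholly outside the frame — a crop-and-rescale.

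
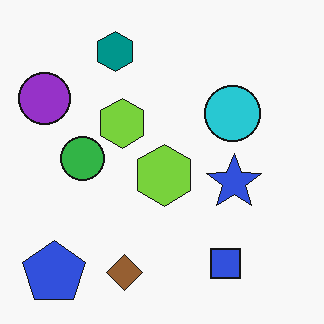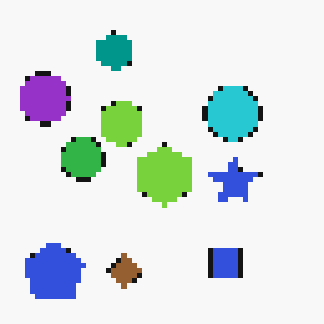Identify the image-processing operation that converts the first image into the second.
It was mildly pixelated.

Shapes are reduced to large square blocks; fine edges and outlines are lost — a downscale-then-upscale (mosaic) effect.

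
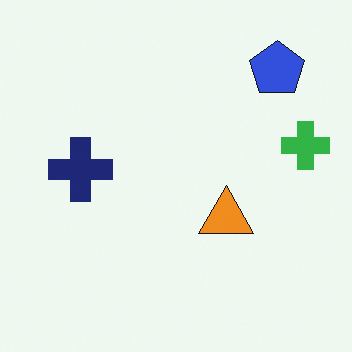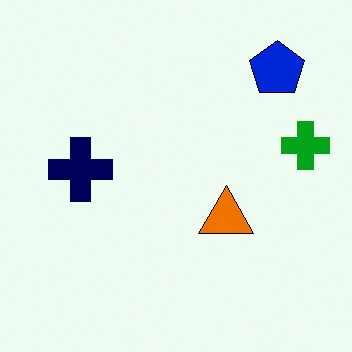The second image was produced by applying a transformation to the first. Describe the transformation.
The transformation is: given slightly increased contrast.

Tones are pushed away from mid-grey across the whole image — a global contrast change.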